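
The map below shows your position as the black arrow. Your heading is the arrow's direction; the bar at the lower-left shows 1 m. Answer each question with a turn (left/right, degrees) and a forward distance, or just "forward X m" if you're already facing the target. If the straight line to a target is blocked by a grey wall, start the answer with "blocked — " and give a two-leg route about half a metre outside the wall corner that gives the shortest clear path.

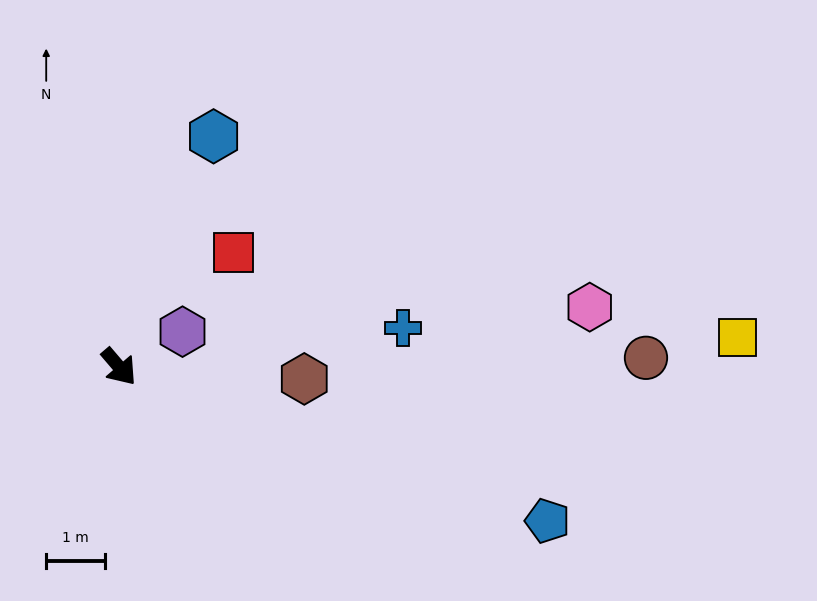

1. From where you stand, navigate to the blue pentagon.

turn left 30°, forward 7.8 m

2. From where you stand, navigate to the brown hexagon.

turn left 46°, forward 3.2 m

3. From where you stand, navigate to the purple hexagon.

turn left 78°, forward 1.2 m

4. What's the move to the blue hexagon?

turn left 117°, forward 4.3 m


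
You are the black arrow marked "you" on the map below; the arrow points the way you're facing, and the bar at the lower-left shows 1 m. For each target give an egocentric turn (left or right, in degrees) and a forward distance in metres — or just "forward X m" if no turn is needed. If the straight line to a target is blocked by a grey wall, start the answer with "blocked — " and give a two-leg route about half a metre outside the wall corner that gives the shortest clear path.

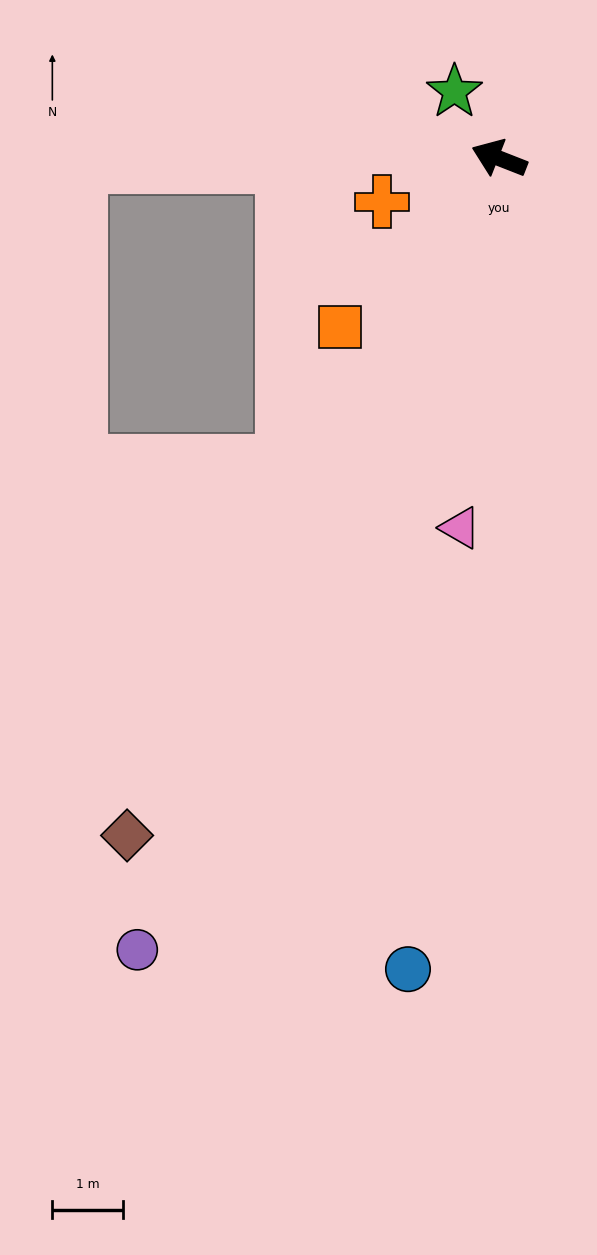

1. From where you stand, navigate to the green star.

turn right 35°, forward 1.1 m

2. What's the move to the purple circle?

turn left 87°, forward 12.3 m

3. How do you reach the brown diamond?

turn left 83°, forward 10.9 m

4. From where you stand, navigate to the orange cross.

turn left 42°, forward 1.8 m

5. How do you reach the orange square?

turn left 68°, forward 3.3 m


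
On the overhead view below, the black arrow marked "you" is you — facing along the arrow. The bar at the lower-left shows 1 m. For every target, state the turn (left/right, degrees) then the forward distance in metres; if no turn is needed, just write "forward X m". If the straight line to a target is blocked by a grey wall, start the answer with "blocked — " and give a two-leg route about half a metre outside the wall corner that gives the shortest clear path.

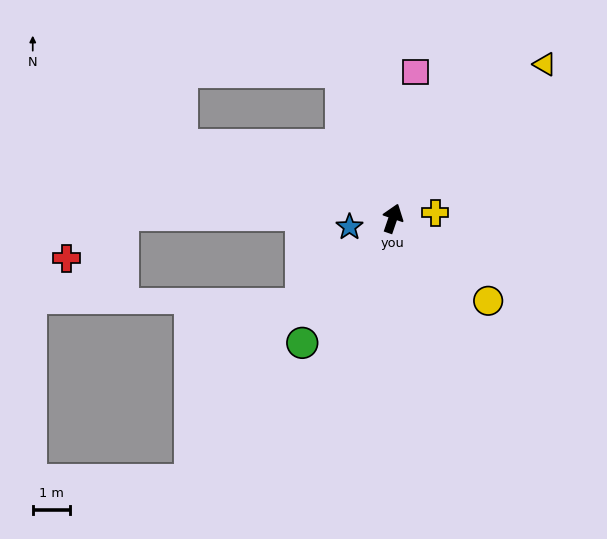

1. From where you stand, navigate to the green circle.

turn left 163°, forward 4.1 m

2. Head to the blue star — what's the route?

turn left 120°, forward 1.2 m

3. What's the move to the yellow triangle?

turn right 26°, forward 5.8 m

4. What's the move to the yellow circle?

turn right 112°, forward 3.4 m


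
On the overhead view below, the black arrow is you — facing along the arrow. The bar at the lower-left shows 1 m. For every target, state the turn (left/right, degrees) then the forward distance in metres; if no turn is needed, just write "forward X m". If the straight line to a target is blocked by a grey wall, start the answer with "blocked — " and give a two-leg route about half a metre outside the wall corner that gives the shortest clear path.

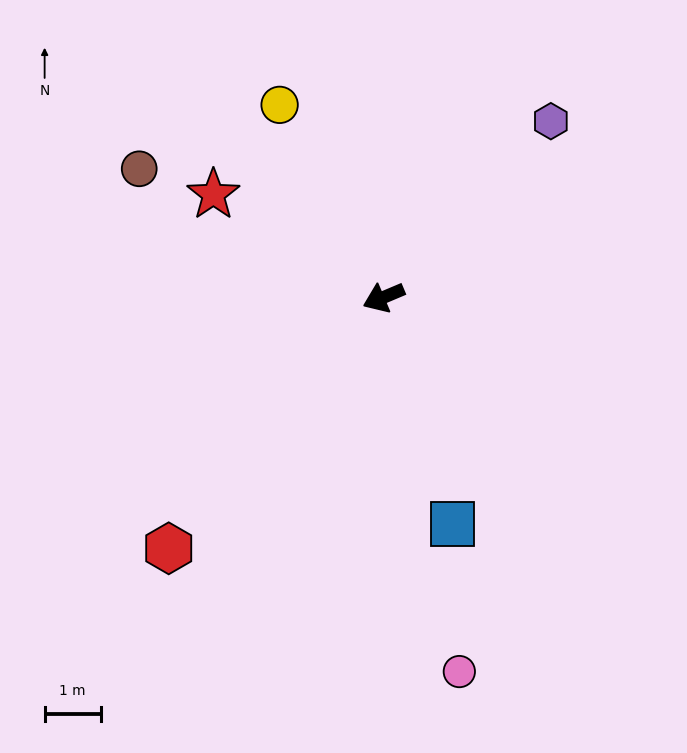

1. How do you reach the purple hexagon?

turn right 156°, forward 4.3 m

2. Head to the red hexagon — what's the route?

turn left 27°, forward 5.9 m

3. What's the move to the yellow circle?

turn right 85°, forward 3.9 m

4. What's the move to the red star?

turn right 54°, forward 3.5 m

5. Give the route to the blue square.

turn left 84°, forward 4.2 m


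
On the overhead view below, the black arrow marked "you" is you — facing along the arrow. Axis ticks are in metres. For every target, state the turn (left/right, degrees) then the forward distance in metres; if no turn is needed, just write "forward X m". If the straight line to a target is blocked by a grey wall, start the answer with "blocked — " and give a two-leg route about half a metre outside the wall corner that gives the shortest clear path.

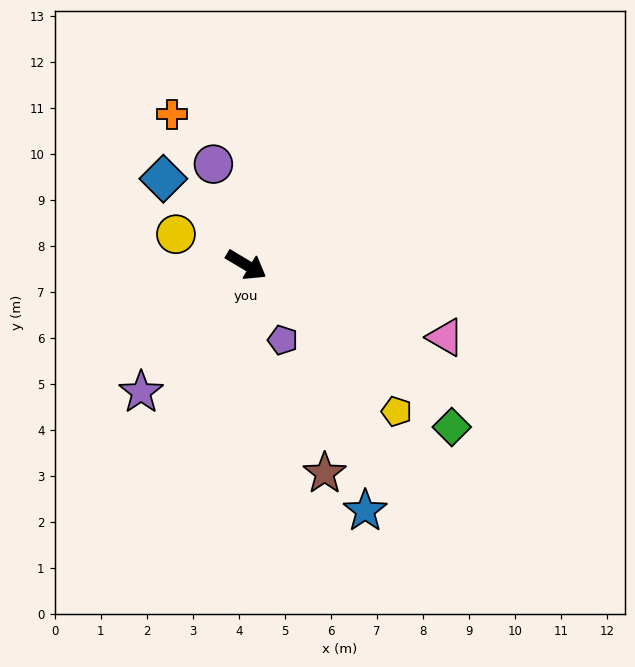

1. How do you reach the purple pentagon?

turn right 33°, forward 1.8 m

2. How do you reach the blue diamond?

turn left 165°, forward 2.6 m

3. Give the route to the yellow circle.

turn right 173°, forward 1.7 m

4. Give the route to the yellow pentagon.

turn right 13°, forward 4.6 m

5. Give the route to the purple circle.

turn left 139°, forward 2.3 m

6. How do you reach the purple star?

turn right 99°, forward 3.6 m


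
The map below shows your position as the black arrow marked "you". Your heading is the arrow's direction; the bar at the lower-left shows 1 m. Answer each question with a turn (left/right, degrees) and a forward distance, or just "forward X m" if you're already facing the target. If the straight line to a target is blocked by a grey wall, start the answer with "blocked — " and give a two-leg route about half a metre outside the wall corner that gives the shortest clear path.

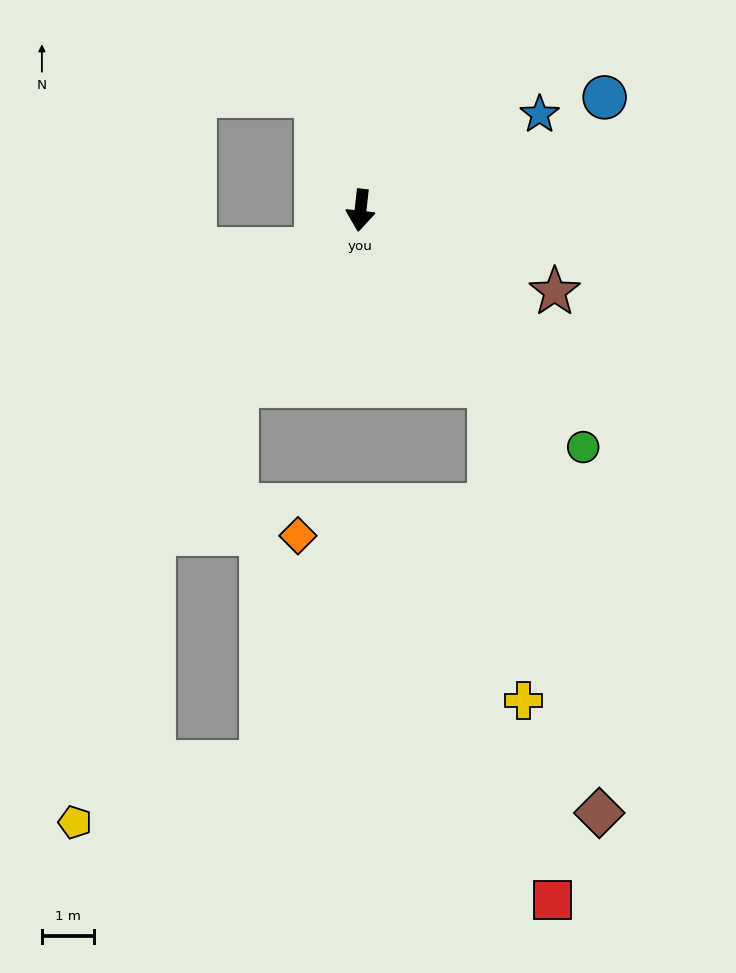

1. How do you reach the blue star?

turn left 124°, forward 3.9 m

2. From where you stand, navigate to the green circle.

turn left 50°, forward 6.3 m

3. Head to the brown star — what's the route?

turn left 74°, forward 4.1 m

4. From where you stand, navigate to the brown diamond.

blocked — turn left 43°, forward 4.2 m, then turn right 22°, forward 8.5 m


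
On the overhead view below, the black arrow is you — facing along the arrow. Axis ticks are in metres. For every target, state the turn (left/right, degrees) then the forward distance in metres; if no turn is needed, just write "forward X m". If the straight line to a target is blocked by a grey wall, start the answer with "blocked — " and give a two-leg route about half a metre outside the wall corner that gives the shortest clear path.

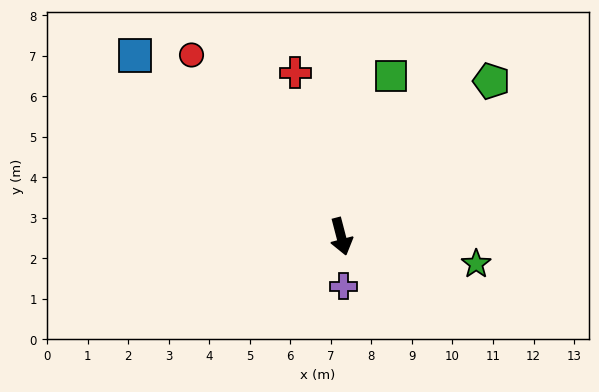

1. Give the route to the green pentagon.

turn left 121°, forward 5.3 m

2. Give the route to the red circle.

turn right 155°, forward 5.8 m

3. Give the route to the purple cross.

turn right 12°, forward 1.2 m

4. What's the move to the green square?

turn left 148°, forward 4.2 m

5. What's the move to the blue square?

turn right 146°, forward 6.8 m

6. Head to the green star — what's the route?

turn left 64°, forward 3.4 m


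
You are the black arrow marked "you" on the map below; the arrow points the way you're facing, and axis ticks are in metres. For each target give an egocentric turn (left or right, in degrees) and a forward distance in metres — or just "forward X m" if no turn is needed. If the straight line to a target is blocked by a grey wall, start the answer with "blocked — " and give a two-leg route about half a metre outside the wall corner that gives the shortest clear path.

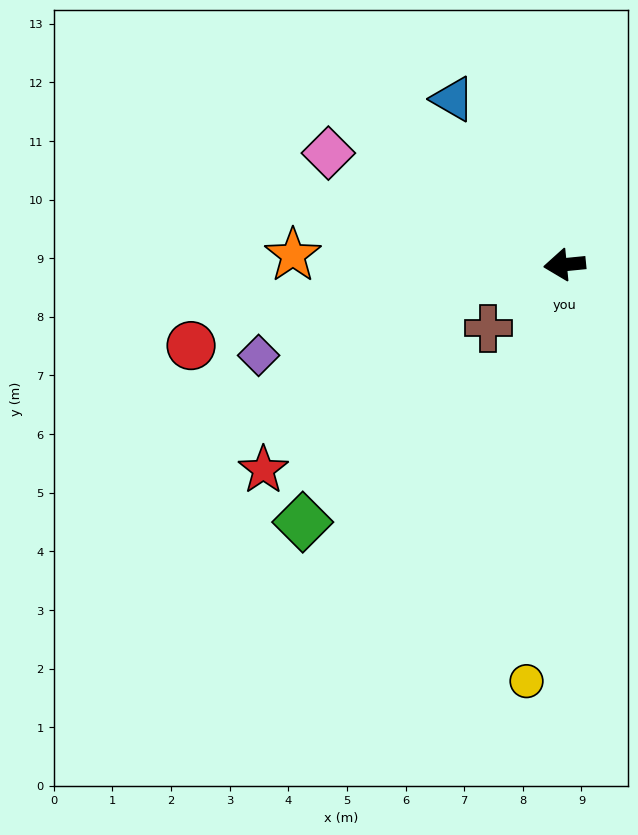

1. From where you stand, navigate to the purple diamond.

turn left 11°, forward 5.4 m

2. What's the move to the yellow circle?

turn left 79°, forward 7.1 m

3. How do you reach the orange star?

turn right 8°, forward 4.6 m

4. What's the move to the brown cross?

turn left 34°, forward 1.7 m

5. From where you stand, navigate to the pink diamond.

turn right 31°, forward 4.5 m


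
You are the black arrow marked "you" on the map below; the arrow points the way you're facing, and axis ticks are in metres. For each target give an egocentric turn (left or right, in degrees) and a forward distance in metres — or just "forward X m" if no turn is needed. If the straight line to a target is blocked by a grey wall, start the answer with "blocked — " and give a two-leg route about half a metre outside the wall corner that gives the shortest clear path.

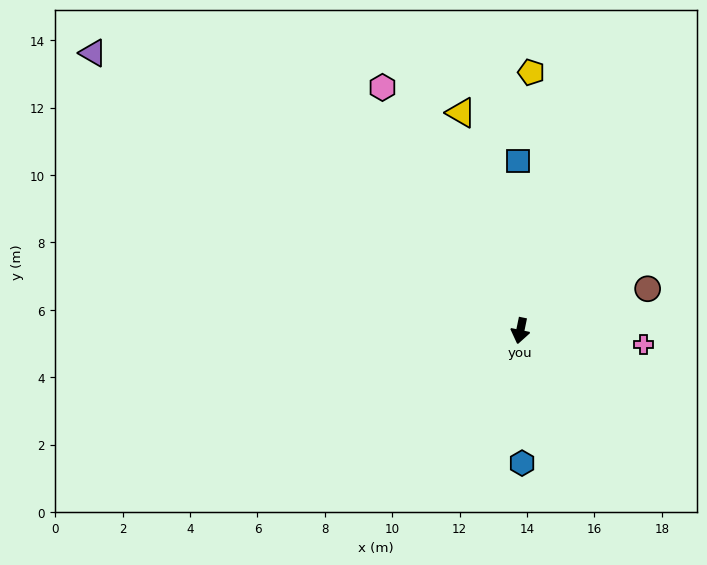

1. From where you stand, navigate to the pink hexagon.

turn right 139°, forward 8.3 m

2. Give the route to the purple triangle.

turn right 111°, forward 15.1 m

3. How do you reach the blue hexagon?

turn left 12°, forward 3.9 m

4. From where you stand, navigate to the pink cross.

turn left 95°, forward 3.7 m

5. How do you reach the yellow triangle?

turn right 153°, forward 6.7 m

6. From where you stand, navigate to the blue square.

turn right 168°, forward 5.0 m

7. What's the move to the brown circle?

turn left 120°, forward 4.0 m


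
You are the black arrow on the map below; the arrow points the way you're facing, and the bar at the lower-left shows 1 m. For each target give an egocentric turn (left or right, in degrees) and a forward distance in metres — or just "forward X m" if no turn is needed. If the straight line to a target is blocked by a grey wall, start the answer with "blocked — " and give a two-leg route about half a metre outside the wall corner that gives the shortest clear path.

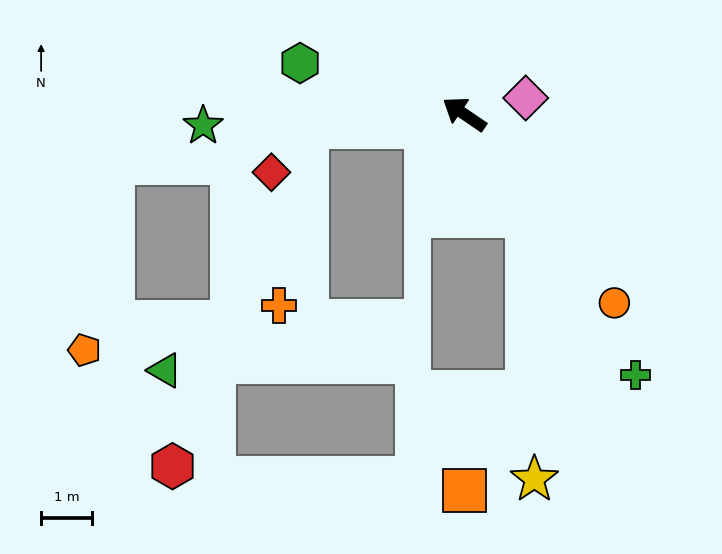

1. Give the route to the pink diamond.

turn right 131°, forward 1.2 m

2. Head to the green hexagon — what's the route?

turn left 17°, forward 3.4 m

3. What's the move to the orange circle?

turn left 163°, forward 4.7 m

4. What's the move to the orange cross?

blocked — turn left 39°, forward 3.1 m, then turn left 76°, forward 3.5 m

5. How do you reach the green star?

turn left 37°, forward 5.1 m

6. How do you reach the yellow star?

blocked — turn left 156°, forward 2.3 m, then turn right 30°, forward 5.2 m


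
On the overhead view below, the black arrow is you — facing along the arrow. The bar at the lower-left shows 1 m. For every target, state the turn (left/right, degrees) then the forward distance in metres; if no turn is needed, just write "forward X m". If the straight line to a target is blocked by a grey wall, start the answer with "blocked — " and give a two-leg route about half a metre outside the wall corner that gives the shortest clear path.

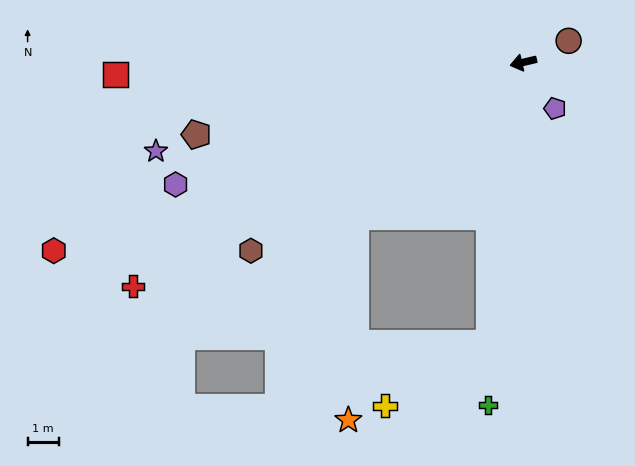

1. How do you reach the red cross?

turn left 17°, forward 14.5 m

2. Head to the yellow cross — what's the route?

blocked — turn left 70°, forward 9.1 m, then turn right 52°, forward 3.9 m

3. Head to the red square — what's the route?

turn right 11°, forward 13.1 m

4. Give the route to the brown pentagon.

forward 10.8 m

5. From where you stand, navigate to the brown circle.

turn right 168°, forward 1.6 m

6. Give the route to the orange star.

blocked — turn left 30°, forward 7.3 m, then turn left 45°, forward 6.5 m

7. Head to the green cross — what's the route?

turn left 71°, forward 11.1 m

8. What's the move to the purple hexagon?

turn left 6°, forward 11.9 m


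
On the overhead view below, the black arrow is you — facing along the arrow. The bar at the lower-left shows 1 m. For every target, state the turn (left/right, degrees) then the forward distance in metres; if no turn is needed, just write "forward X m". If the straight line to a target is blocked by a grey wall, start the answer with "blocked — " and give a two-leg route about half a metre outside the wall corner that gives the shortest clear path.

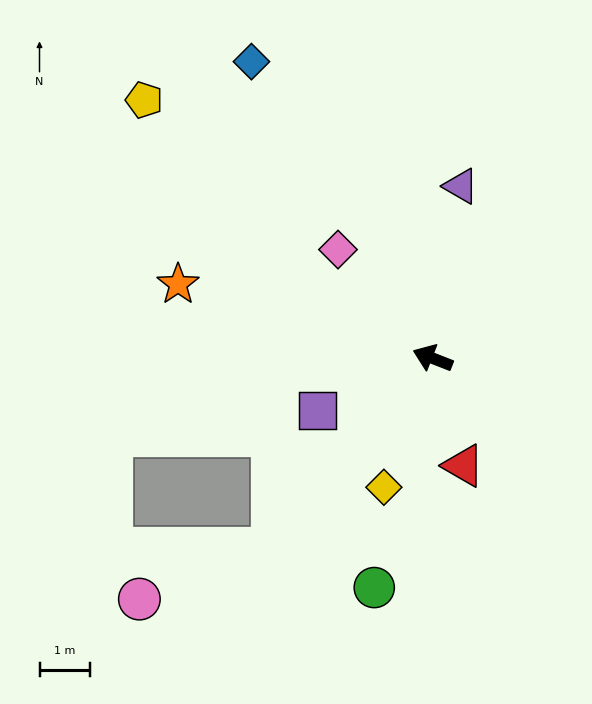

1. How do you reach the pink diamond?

turn right 28°, forward 2.8 m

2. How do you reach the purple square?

turn left 46°, forward 2.5 m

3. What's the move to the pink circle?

blocked — turn left 71°, forward 4.9 m, then turn right 29°, forward 2.8 m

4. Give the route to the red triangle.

turn left 127°, forward 2.2 m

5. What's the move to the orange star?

turn left 5°, forward 5.2 m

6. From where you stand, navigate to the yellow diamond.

turn left 91°, forward 2.7 m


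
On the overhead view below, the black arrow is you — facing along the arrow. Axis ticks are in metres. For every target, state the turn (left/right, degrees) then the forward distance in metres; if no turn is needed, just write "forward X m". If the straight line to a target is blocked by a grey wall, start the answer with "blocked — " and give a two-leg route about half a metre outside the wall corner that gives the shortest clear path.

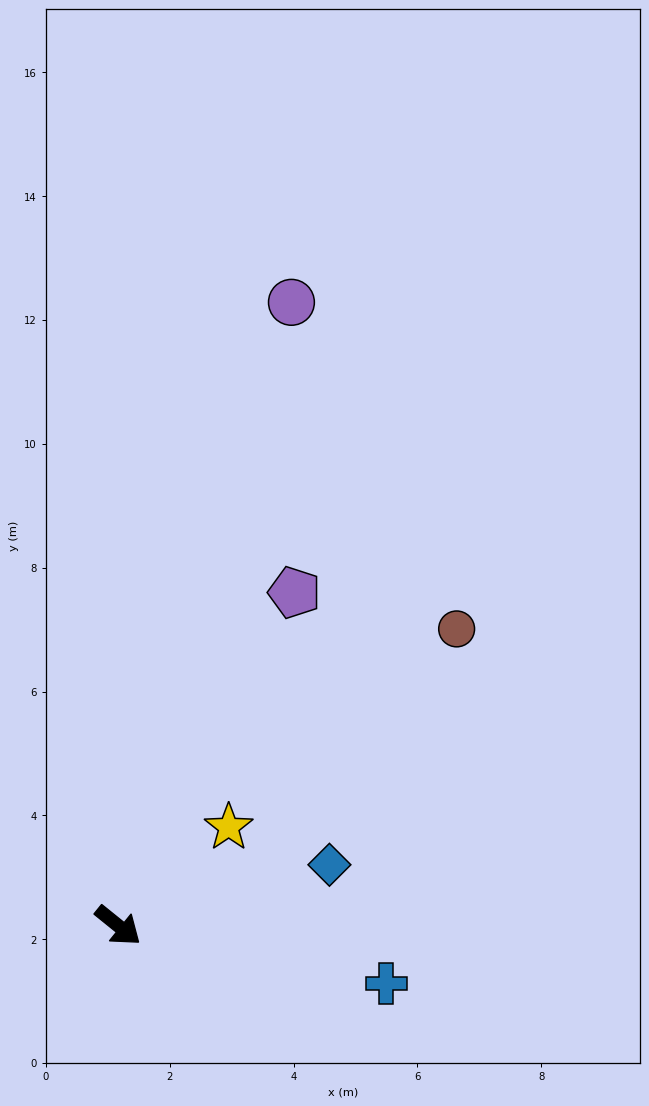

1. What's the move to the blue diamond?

turn left 55°, forward 3.6 m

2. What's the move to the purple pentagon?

turn left 101°, forward 6.1 m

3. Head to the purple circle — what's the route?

turn left 113°, forward 10.4 m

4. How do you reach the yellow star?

turn left 81°, forward 2.4 m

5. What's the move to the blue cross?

turn left 27°, forward 4.4 m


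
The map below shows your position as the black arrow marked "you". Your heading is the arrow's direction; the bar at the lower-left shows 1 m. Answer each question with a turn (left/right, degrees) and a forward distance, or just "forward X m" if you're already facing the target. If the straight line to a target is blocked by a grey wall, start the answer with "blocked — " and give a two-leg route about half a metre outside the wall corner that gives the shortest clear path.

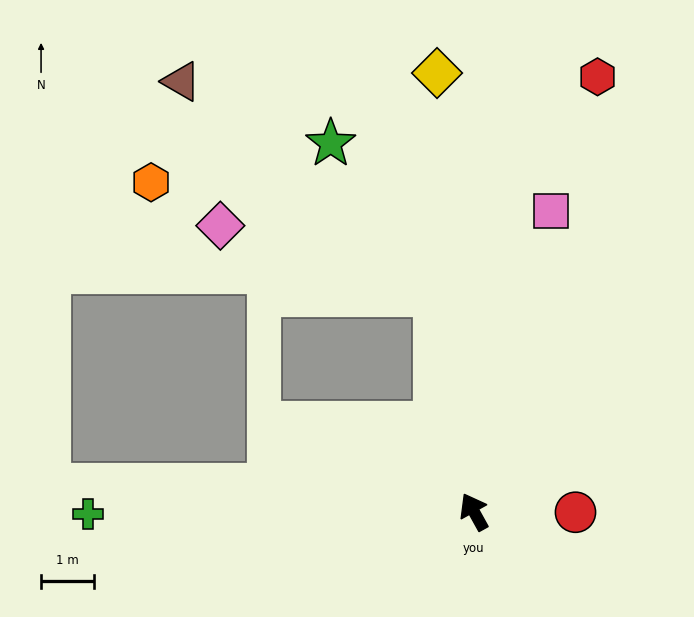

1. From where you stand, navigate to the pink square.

turn right 43°, forward 5.9 m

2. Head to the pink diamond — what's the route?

blocked — turn right 19°, forward 4.2 m, then turn left 62°, forward 4.3 m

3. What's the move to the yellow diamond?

turn right 24°, forward 8.3 m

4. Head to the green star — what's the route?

blocked — turn right 19°, forward 4.2 m, then turn left 25°, forward 3.5 m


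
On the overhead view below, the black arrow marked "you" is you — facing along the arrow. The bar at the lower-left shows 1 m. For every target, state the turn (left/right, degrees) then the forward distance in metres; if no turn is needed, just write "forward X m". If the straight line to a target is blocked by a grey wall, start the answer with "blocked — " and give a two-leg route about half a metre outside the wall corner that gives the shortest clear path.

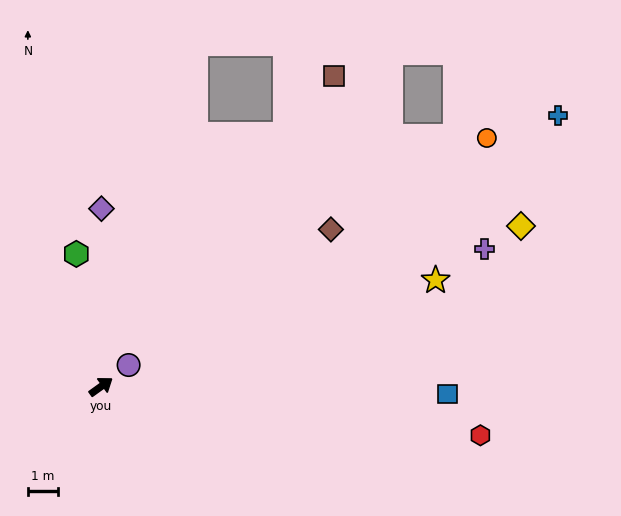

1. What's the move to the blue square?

turn right 37°, forward 11.5 m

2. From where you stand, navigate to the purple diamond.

turn left 54°, forward 5.9 m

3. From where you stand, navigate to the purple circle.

turn left 2°, forward 1.2 m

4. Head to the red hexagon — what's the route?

turn right 43°, forward 12.7 m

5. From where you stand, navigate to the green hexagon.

turn left 65°, forward 4.5 m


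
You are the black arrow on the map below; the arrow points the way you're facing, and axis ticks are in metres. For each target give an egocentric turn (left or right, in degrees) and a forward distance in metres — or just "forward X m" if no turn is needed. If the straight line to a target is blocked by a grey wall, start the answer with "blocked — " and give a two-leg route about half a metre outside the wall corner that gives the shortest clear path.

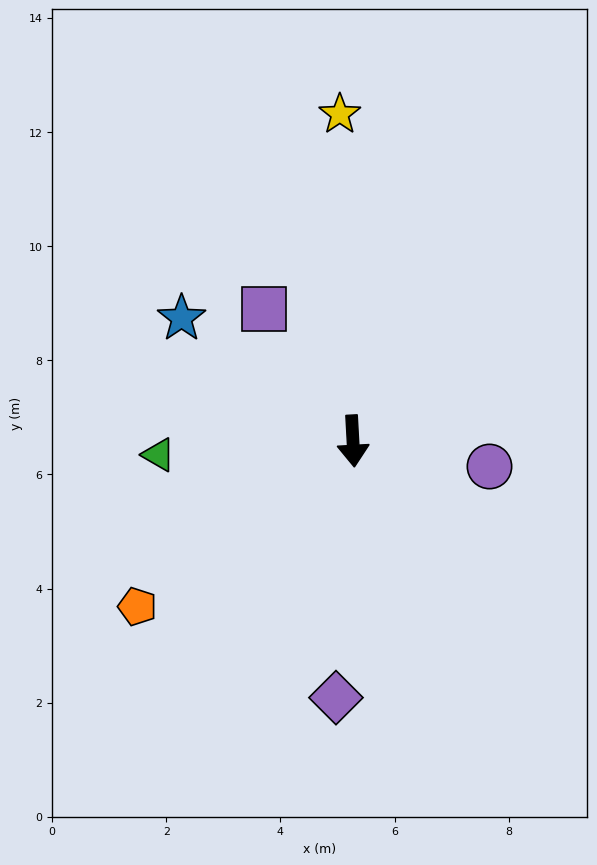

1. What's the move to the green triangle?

turn right 89°, forward 3.4 m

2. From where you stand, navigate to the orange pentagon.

turn right 56°, forward 4.8 m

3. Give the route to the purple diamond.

turn right 7°, forward 4.5 m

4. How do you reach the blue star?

turn right 129°, forward 3.7 m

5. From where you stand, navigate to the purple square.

turn right 149°, forward 2.8 m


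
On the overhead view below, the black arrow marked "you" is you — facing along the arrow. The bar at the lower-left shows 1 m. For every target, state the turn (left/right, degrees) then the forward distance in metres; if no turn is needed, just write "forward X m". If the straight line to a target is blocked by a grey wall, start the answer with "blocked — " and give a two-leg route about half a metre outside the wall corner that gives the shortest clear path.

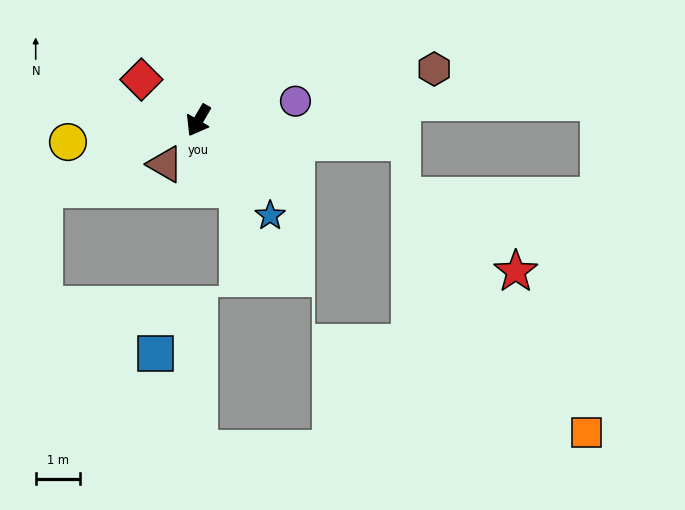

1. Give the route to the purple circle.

turn left 131°, forward 2.2 m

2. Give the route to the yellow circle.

turn right 50°, forward 3.0 m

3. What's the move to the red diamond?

turn right 95°, forward 1.6 m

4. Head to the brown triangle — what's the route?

turn right 7°, forward 1.2 m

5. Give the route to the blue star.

turn left 67°, forward 2.7 m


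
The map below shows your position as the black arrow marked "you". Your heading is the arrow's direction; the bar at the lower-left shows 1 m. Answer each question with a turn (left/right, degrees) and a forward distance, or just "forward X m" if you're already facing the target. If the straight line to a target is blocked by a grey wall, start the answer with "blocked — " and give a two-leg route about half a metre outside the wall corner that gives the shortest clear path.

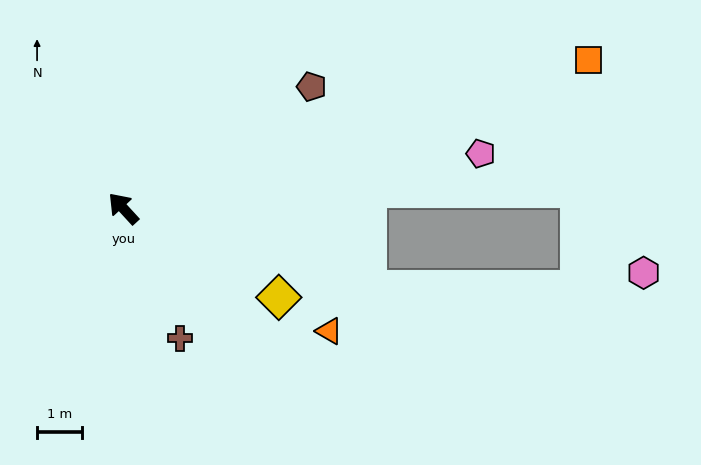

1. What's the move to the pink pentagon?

turn right 124°, forward 8.1 m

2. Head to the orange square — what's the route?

turn right 115°, forward 11.0 m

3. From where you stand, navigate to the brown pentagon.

turn right 100°, forward 5.0 m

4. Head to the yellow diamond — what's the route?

turn right 162°, forward 4.0 m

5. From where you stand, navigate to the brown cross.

turn left 161°, forward 3.2 m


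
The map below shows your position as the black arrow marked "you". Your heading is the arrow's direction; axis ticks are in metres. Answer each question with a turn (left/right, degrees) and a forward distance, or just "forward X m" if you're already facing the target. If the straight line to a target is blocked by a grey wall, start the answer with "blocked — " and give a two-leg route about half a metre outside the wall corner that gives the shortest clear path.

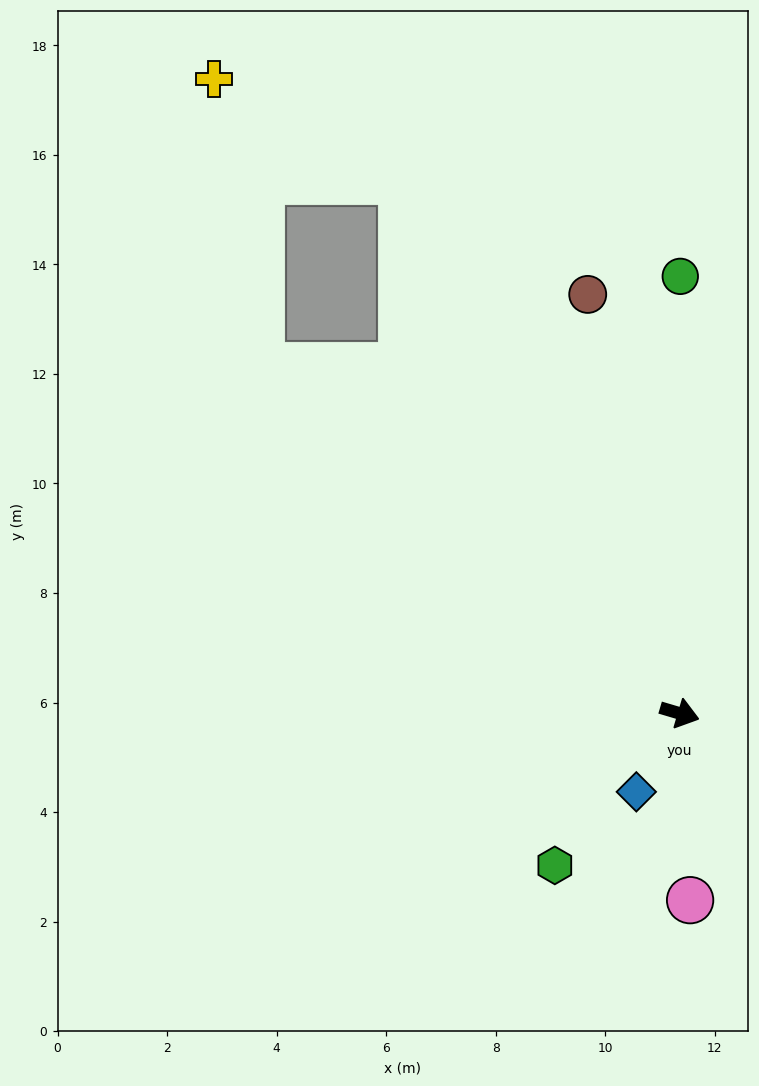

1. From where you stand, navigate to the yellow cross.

blocked — turn left 134°, forward 11.0 m, then turn left 34°, forward 3.9 m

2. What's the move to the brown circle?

turn left 119°, forward 7.8 m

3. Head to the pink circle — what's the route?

turn right 70°, forward 3.4 m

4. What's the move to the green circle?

turn left 106°, forward 8.0 m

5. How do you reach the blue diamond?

turn right 102°, forward 1.6 m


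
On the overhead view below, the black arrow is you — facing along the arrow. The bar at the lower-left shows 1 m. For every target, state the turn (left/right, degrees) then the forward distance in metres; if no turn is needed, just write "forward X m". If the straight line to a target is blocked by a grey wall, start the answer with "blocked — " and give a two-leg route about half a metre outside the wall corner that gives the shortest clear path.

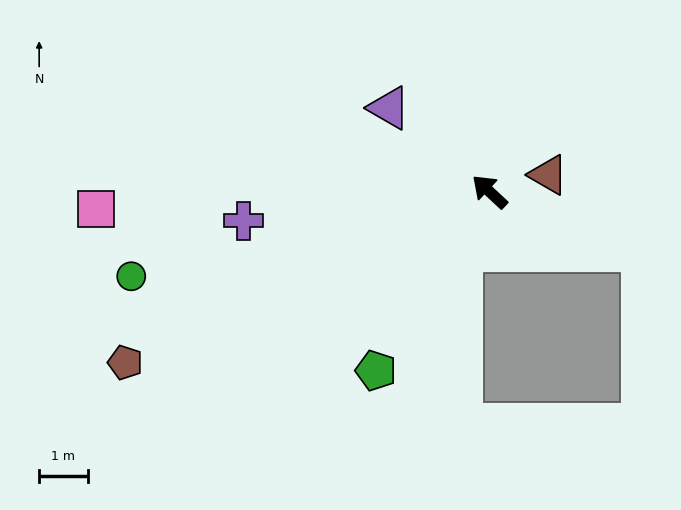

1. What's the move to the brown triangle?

turn right 121°, forward 1.3 m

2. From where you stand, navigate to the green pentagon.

turn left 101°, forward 4.4 m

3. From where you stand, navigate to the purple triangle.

turn left 3°, forward 2.7 m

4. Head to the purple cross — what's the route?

turn left 50°, forward 5.1 m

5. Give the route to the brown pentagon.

turn left 68°, forward 8.3 m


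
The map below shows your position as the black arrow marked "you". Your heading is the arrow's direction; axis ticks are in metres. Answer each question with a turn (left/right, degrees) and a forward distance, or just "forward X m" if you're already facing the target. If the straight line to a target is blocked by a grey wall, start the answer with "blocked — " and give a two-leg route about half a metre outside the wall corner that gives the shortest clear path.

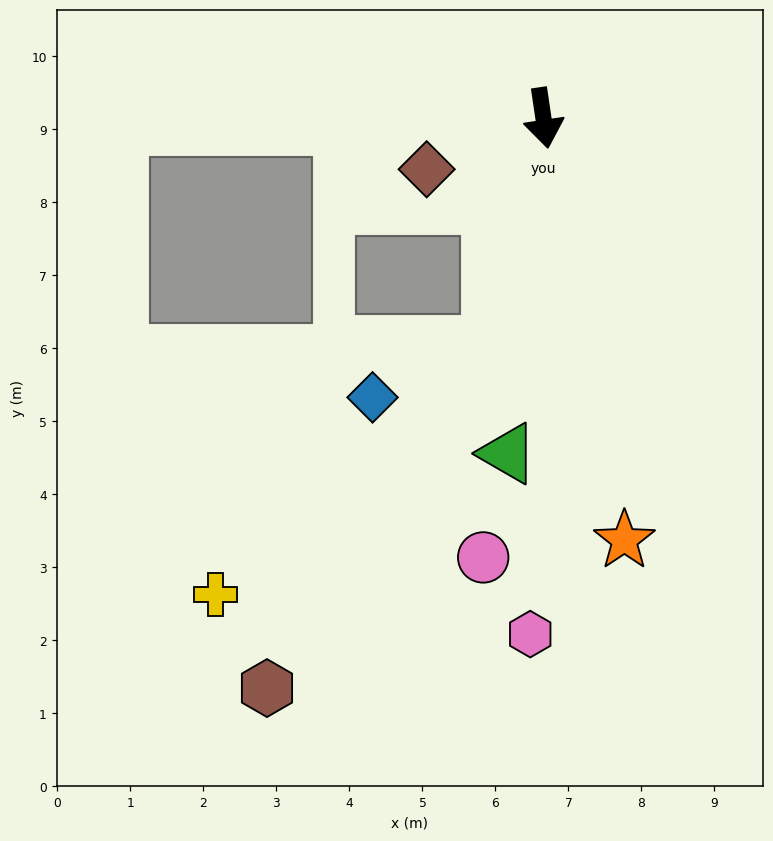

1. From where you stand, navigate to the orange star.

turn left 2°, forward 5.9 m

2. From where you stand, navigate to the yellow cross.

blocked — turn right 21°, forward 3.2 m, then turn right 36°, forward 5.1 m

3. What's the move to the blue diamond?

blocked — turn right 21°, forward 3.2 m, then turn right 55°, forward 1.8 m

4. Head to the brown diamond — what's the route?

turn right 75°, forward 1.7 m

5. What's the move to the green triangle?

turn right 15°, forward 4.6 m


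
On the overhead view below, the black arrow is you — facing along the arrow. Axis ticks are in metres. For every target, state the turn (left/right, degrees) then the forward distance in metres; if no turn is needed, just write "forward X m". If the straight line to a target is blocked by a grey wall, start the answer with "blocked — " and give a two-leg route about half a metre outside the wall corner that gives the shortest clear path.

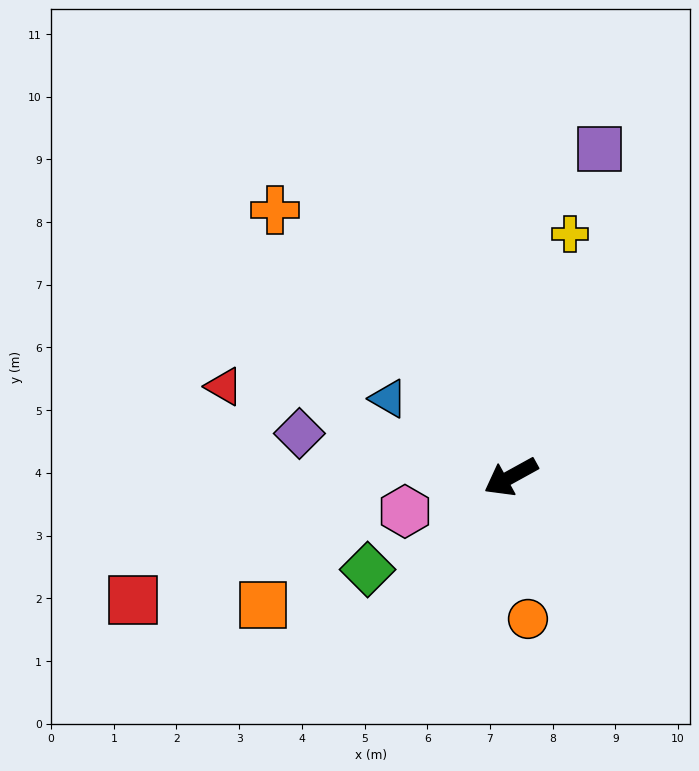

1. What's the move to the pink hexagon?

turn right 11°, forward 1.8 m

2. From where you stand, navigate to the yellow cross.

turn right 133°, forward 4.0 m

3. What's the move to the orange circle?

turn left 68°, forward 2.3 m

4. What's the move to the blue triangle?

turn right 61°, forward 2.3 m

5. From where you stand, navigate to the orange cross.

turn right 77°, forward 5.7 m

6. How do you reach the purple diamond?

turn right 40°, forward 3.4 m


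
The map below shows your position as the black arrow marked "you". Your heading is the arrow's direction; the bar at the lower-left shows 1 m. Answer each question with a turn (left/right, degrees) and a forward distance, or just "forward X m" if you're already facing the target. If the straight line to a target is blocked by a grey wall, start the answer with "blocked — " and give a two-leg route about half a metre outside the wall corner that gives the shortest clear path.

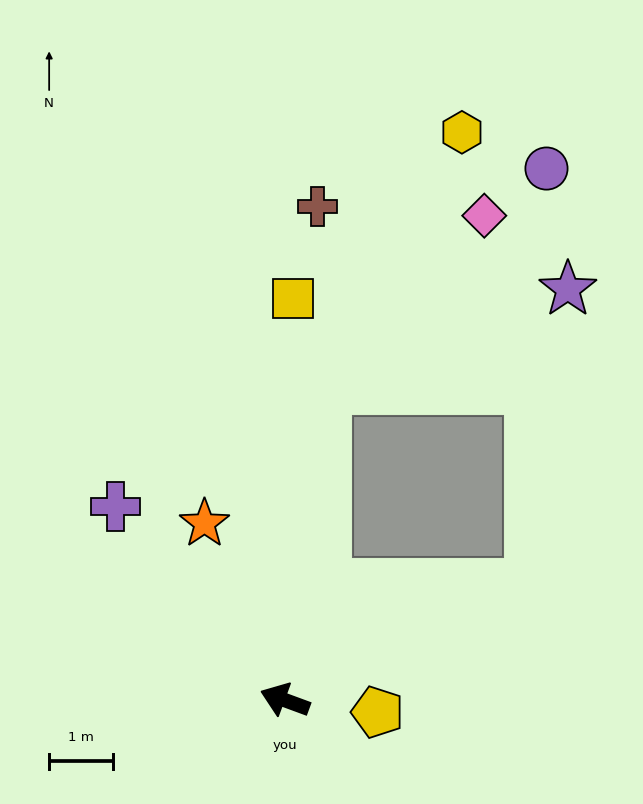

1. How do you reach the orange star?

turn right 45°, forward 3.0 m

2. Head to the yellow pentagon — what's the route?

turn right 167°, forward 1.5 m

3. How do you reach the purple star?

blocked — turn right 135°, forward 4.2 m, then turn left 58°, forward 4.7 m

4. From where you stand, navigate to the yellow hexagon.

blocked — turn right 77°, forward 4.9 m, then turn right 21°, forward 4.5 m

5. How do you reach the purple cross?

turn right 29°, forward 4.0 m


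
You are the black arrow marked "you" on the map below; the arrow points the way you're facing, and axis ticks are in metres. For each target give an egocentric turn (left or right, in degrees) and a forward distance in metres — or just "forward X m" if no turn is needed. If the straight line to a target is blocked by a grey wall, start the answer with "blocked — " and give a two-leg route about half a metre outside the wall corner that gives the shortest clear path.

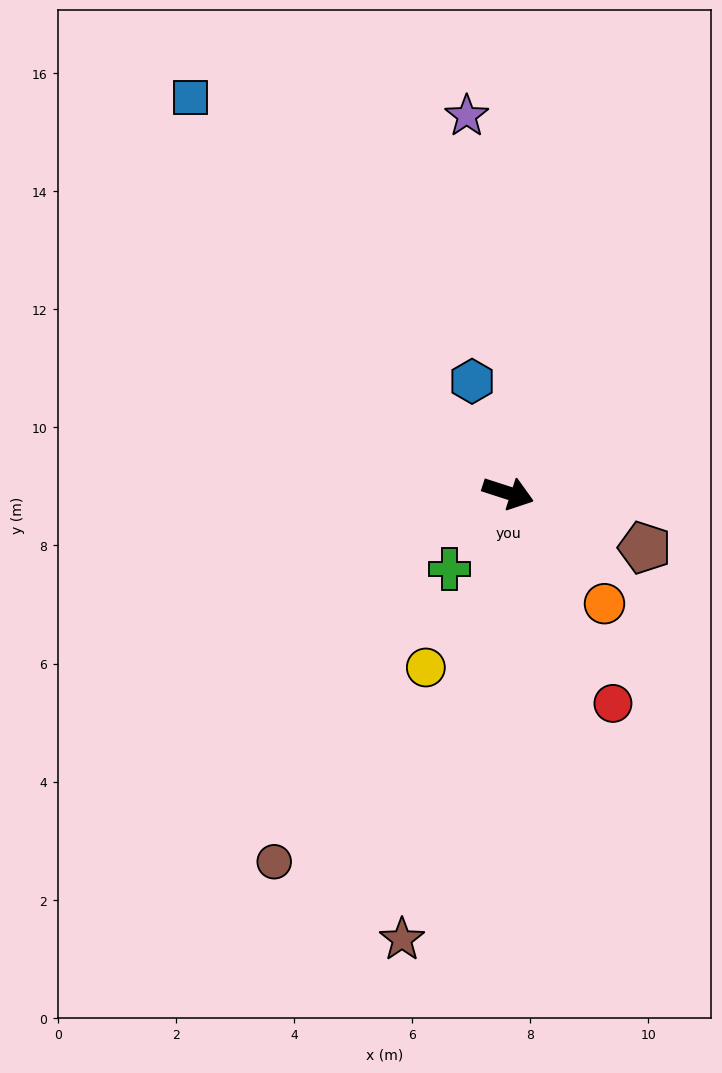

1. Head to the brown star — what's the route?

turn right 85°, forward 7.8 m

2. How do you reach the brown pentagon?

turn right 4°, forward 2.5 m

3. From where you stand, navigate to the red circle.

turn right 46°, forward 4.0 m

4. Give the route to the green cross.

turn right 110°, forward 1.6 m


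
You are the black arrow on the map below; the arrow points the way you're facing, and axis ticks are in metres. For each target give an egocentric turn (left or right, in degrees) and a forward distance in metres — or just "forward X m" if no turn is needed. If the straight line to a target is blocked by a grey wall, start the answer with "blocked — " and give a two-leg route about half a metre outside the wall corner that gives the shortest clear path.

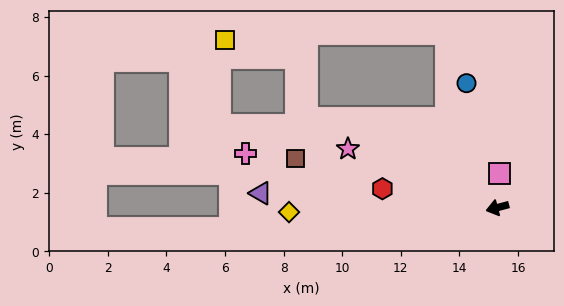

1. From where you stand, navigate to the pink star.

turn right 36°, forward 5.5 m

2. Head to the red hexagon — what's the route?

turn right 24°, forward 4.0 m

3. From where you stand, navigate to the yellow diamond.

turn right 14°, forward 7.1 m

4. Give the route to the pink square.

turn right 108°, forward 1.2 m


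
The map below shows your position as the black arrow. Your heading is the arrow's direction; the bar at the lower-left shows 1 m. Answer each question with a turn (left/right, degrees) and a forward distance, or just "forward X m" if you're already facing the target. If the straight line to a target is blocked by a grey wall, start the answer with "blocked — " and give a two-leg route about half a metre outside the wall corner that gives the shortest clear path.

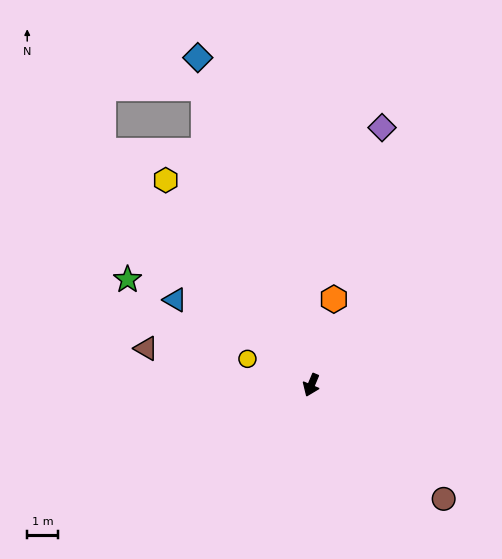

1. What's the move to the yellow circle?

turn right 90°, forward 2.3 m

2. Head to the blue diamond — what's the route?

turn right 138°, forward 11.4 m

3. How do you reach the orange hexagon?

turn right 172°, forward 2.9 m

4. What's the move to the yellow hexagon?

turn right 122°, forward 8.3 m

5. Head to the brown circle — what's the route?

turn left 72°, forward 5.7 m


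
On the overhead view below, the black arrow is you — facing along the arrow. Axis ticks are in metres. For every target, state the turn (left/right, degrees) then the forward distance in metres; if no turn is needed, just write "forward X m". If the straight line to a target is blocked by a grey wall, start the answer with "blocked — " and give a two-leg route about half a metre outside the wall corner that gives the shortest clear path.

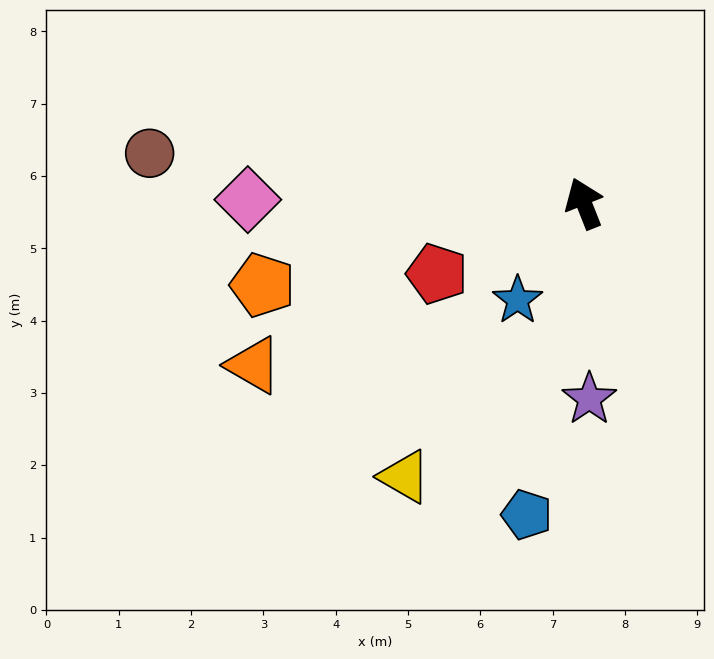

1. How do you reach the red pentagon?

turn left 94°, forward 2.3 m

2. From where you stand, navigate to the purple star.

turn left 160°, forward 2.7 m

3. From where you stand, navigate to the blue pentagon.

turn left 148°, forward 4.4 m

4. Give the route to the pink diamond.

turn left 68°, forward 4.6 m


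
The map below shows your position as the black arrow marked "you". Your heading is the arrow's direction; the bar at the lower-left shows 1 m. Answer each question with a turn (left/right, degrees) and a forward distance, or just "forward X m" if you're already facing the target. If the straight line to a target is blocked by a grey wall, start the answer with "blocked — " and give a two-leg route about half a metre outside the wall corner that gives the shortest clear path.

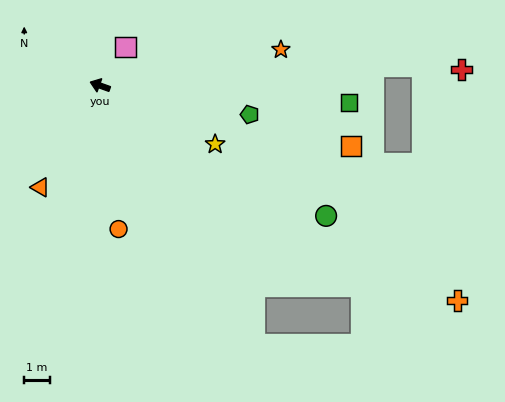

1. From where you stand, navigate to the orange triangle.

turn left 79°, forward 4.6 m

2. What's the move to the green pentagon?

turn right 171°, forward 6.0 m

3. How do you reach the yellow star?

turn left 173°, forward 5.1 m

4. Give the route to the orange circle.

turn left 117°, forward 5.7 m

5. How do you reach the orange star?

turn right 149°, forward 7.2 m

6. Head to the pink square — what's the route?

turn right 104°, forward 1.8 m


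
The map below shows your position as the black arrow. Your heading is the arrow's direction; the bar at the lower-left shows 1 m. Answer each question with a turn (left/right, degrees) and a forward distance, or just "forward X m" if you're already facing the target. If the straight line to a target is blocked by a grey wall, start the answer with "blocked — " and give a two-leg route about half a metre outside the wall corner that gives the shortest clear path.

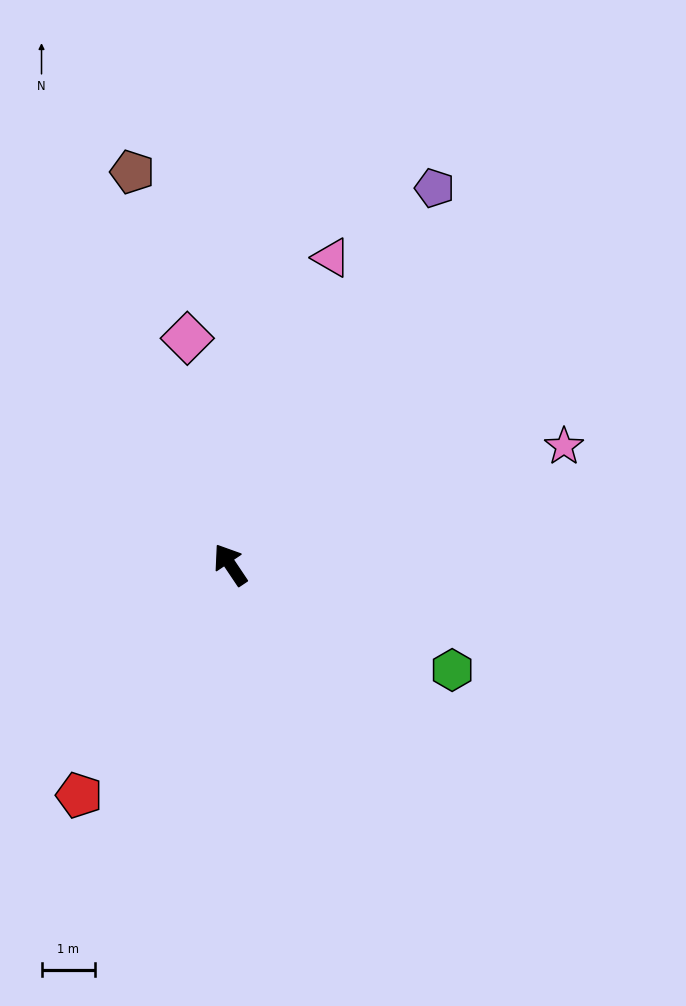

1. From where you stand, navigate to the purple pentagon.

turn right 62°, forward 8.0 m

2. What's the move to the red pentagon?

turn left 113°, forward 5.1 m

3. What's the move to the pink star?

turn right 104°, forward 6.6 m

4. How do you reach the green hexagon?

turn right 149°, forward 4.6 m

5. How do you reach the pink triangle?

turn right 52°, forward 6.0 m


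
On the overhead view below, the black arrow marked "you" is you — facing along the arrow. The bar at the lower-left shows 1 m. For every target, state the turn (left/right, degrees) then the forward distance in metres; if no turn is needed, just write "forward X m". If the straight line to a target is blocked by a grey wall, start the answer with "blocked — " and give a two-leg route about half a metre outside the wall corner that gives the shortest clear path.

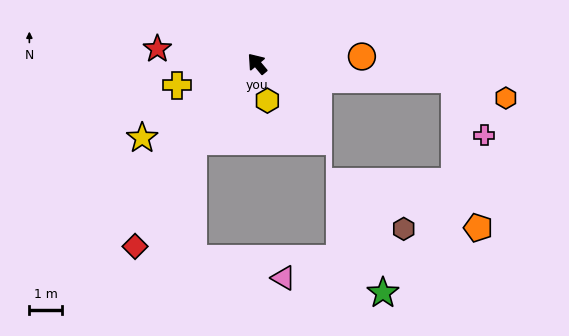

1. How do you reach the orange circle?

turn right 126°, forward 3.2 m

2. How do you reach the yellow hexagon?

turn left 156°, forward 1.2 m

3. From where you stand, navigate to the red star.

turn left 42°, forward 3.1 m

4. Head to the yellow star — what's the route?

turn left 83°, forward 4.2 m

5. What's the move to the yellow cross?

turn left 65°, forward 2.6 m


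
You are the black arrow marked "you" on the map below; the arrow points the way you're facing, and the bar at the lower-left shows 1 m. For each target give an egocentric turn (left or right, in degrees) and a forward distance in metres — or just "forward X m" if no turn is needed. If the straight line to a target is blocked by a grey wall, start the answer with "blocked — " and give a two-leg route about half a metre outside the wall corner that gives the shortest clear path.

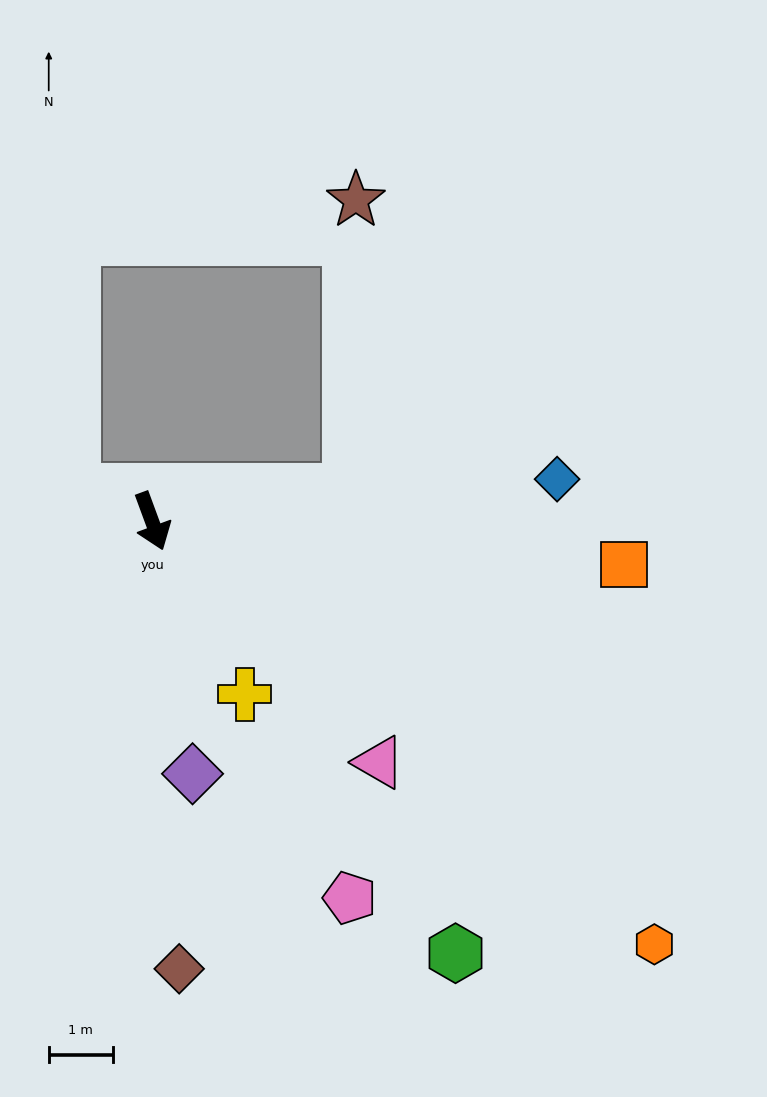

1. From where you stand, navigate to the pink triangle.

turn left 23°, forward 5.2 m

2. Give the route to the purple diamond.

turn right 11°, forward 4.0 m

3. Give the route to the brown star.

blocked — turn left 78°, forward 3.1 m, then turn left 81°, forward 4.6 m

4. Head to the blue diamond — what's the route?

turn left 76°, forward 6.4 m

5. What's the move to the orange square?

turn left 65°, forward 7.4 m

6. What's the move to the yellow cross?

turn left 8°, forward 3.1 m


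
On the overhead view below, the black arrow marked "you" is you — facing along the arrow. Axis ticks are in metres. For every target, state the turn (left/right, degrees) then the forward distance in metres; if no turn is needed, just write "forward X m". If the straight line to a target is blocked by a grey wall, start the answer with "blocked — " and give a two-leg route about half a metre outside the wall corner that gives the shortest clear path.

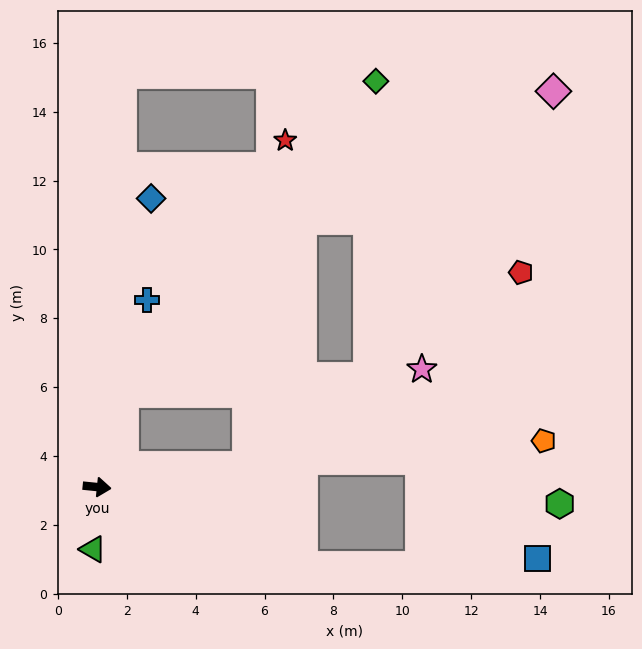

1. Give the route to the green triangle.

turn right 88°, forward 1.8 m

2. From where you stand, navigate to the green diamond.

blocked — turn left 80°, forward 2.8 m, then turn right 23°, forward 11.7 m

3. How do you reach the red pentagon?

blocked — turn left 14°, forward 4.4 m, then turn left 27°, forward 9.8 m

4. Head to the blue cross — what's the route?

turn left 81°, forward 5.6 m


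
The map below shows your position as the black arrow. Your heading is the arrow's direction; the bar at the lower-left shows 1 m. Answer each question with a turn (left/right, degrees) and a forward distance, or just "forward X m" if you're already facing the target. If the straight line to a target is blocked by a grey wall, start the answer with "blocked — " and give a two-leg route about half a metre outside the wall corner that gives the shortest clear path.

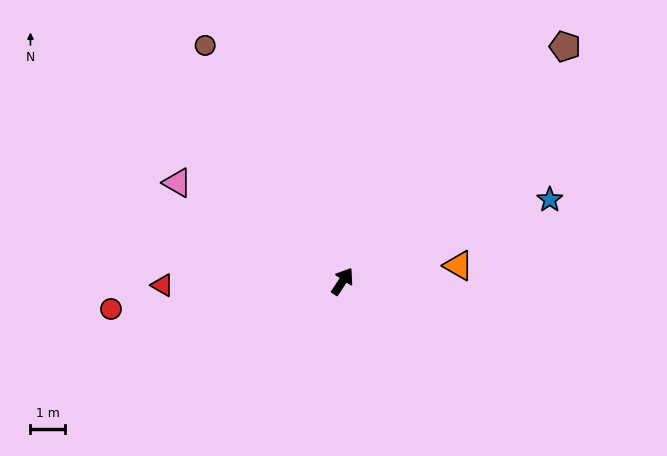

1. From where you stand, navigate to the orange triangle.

turn right 49°, forward 3.4 m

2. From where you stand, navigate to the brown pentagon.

turn right 10°, forward 9.4 m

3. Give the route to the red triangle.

turn left 125°, forward 5.3 m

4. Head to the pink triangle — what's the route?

turn left 93°, forward 5.6 m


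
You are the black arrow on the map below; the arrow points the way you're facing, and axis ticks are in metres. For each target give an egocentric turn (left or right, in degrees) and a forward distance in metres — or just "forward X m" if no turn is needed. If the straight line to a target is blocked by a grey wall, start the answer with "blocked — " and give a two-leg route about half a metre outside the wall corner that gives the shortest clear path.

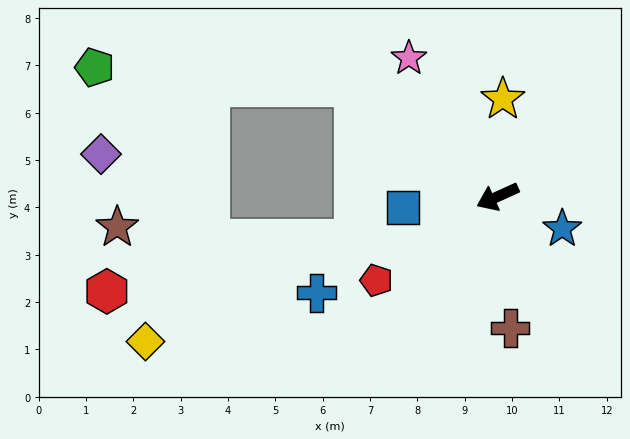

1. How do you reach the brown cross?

turn left 71°, forward 2.8 m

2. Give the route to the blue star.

turn left 129°, forward 1.5 m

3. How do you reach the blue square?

turn right 18°, forward 2.0 m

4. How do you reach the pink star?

turn right 82°, forward 3.5 m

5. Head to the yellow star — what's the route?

turn right 117°, forward 2.1 m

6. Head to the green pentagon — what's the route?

blocked — turn right 62°, forward 3.8 m, then turn left 33°, forward 5.5 m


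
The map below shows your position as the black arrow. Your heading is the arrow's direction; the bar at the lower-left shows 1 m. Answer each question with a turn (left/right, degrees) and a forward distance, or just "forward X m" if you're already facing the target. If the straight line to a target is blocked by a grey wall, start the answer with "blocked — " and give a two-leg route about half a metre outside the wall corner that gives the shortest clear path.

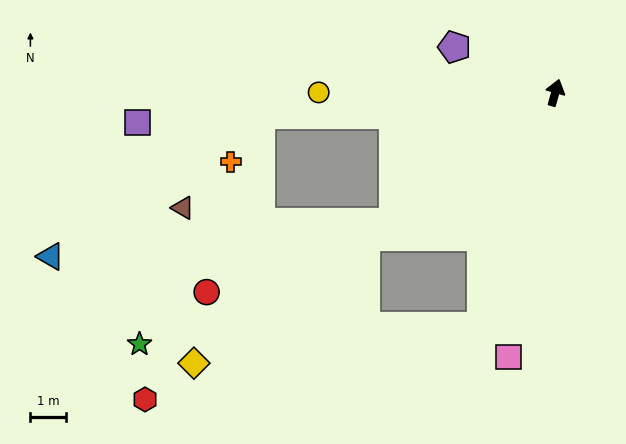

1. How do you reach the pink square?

turn right 174°, forward 7.6 m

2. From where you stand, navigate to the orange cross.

blocked — turn left 110°, forward 8.4 m, then turn left 54°, forward 1.6 m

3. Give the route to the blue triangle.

blocked — turn left 110°, forward 8.4 m, then turn left 30°, forward 7.2 m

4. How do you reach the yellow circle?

turn left 106°, forward 6.7 m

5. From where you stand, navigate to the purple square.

turn left 110°, forward 11.9 m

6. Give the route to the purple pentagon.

turn left 82°, forward 3.2 m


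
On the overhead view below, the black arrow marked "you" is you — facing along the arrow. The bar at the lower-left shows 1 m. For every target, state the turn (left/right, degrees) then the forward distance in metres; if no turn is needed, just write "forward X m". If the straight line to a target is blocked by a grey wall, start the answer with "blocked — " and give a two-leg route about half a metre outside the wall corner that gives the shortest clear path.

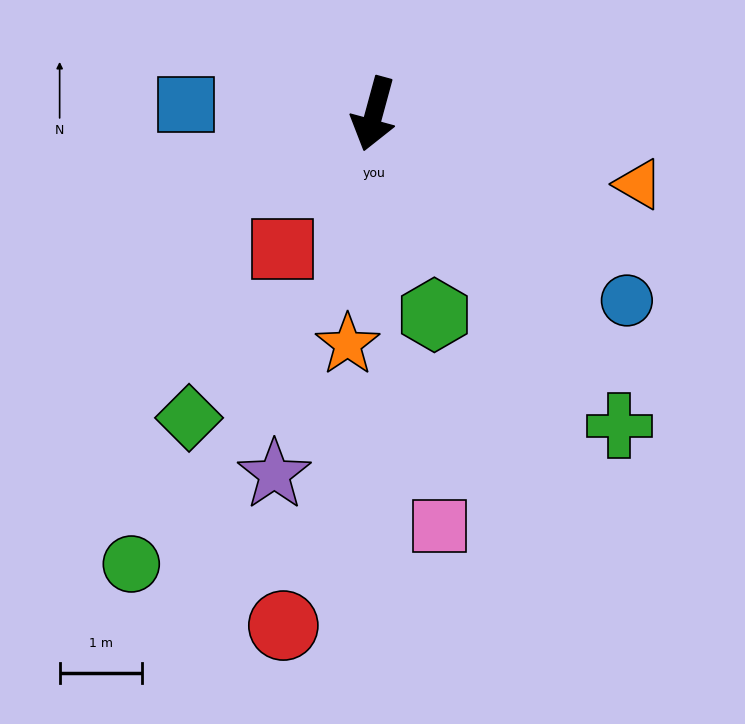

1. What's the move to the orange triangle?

turn left 90°, forward 3.3 m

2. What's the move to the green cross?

turn left 53°, forward 4.8 m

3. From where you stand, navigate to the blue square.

turn right 78°, forward 2.3 m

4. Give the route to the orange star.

turn left 9°, forward 2.8 m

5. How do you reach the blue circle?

turn left 69°, forward 3.8 m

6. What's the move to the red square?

turn right 19°, forward 2.0 m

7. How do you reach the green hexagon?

turn left 32°, forward 2.5 m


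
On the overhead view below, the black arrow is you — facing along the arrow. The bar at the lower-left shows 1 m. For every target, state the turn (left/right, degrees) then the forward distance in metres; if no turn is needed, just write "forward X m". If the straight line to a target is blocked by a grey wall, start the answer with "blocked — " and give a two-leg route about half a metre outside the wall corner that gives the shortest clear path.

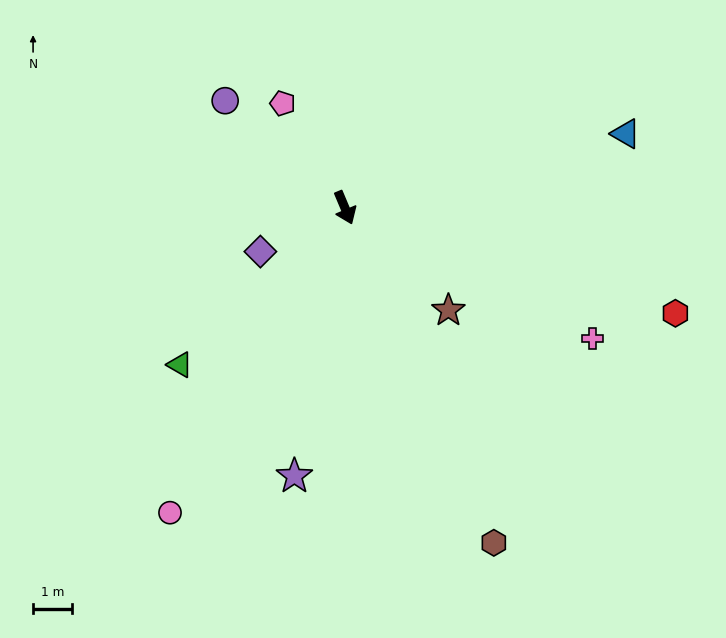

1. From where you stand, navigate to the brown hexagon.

forward 9.4 m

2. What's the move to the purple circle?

turn right 155°, forward 4.1 m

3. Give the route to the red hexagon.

turn left 50°, forward 8.9 m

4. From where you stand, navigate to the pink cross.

turn left 39°, forward 7.2 m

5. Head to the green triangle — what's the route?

turn right 69°, forward 5.8 m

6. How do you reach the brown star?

turn left 22°, forward 3.7 m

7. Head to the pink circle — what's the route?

turn right 53°, forward 9.0 m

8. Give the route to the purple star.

turn right 33°, forward 7.0 m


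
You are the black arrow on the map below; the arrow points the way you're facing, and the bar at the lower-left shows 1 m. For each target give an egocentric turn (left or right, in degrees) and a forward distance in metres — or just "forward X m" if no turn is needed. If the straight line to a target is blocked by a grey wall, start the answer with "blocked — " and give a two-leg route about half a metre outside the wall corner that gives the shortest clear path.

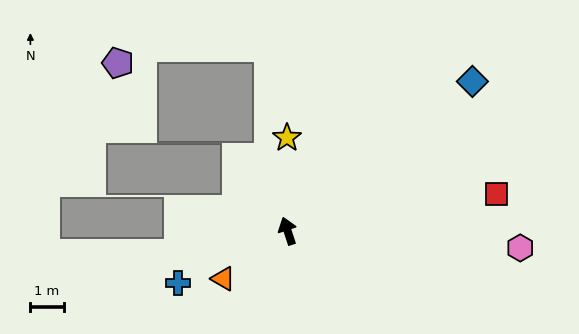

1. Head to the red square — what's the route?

turn right 98°, forward 6.4 m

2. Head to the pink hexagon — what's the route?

turn right 112°, forward 7.0 m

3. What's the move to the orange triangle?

turn left 108°, forward 2.4 m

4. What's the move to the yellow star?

turn right 18°, forward 2.8 m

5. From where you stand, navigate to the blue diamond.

turn right 69°, forward 7.1 m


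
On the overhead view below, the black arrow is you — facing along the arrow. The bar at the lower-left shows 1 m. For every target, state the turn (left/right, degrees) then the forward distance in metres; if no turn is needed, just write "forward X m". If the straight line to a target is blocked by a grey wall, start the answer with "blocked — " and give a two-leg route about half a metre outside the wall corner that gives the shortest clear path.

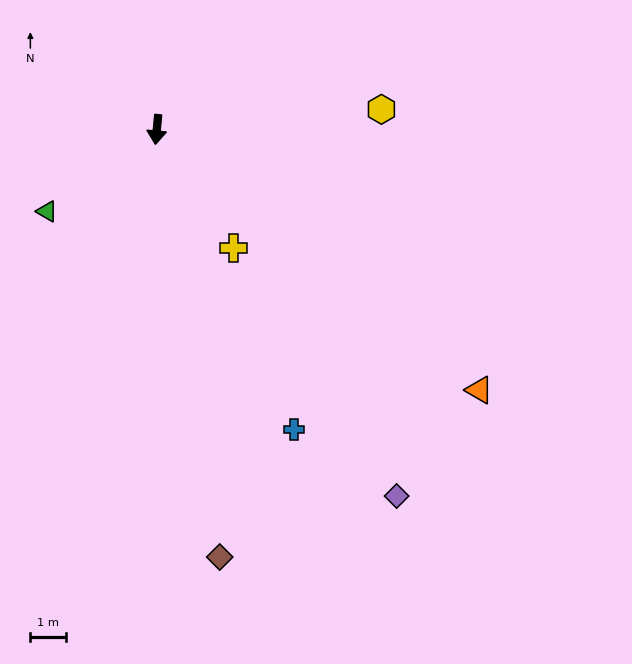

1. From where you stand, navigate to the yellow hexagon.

turn left 101°, forward 6.4 m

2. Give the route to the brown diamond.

turn left 14°, forward 12.3 m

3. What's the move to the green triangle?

turn right 48°, forward 3.9 m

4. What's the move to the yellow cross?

turn left 38°, forward 4.0 m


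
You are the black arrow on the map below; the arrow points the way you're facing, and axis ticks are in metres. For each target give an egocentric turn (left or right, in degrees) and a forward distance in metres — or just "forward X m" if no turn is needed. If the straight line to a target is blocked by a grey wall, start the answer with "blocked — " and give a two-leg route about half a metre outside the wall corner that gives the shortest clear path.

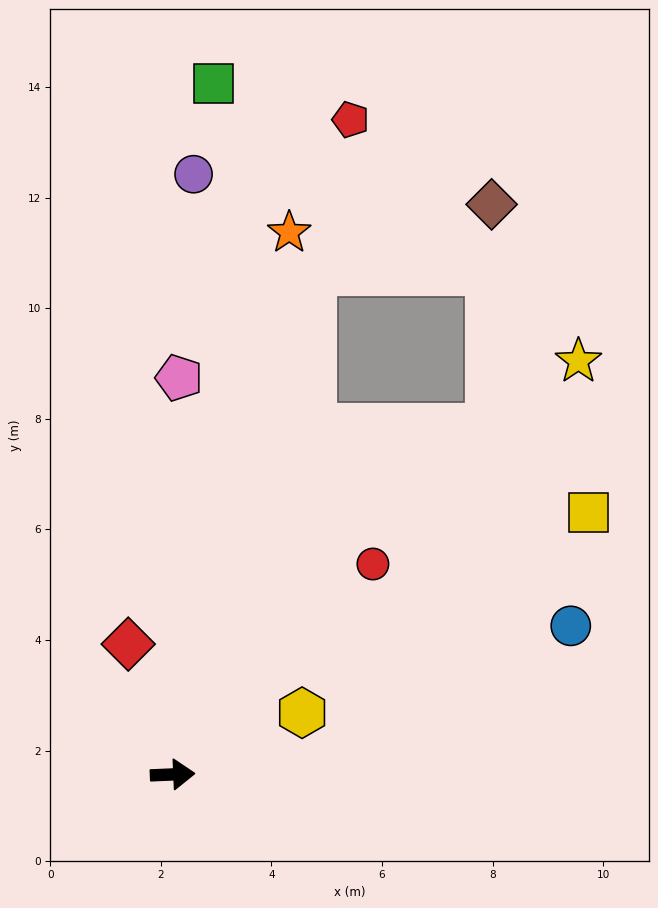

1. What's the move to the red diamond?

turn left 106°, forward 2.5 m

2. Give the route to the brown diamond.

blocked — turn left 72°, forward 9.4 m, then turn right 54°, forward 3.5 m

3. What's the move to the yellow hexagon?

turn left 23°, forward 2.6 m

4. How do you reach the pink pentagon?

turn left 87°, forward 7.2 m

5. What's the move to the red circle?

turn left 44°, forward 5.3 m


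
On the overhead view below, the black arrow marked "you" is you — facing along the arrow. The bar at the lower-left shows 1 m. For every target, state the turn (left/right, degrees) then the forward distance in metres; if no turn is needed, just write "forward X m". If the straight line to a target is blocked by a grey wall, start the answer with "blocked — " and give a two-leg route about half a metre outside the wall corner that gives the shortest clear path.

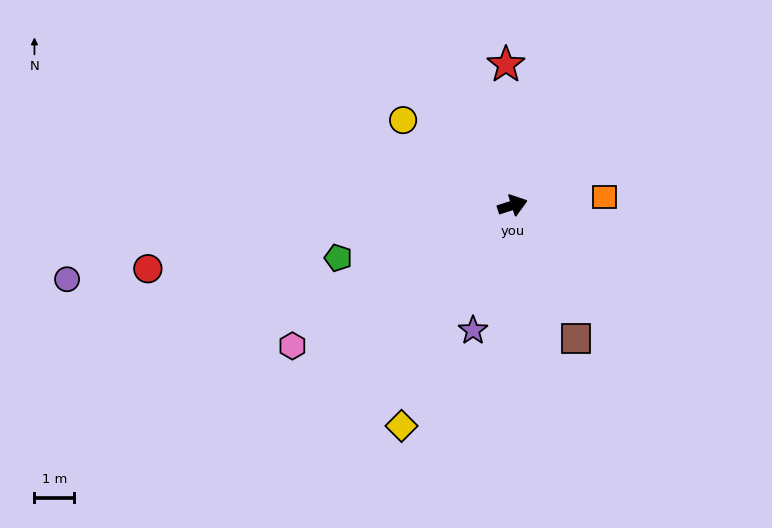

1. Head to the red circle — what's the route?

turn left 172°, forward 9.3 m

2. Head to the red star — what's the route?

turn left 75°, forward 3.5 m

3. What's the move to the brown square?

turn right 82°, forward 3.7 m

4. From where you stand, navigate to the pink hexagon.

turn right 165°, forward 6.6 m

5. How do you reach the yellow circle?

turn left 124°, forward 3.5 m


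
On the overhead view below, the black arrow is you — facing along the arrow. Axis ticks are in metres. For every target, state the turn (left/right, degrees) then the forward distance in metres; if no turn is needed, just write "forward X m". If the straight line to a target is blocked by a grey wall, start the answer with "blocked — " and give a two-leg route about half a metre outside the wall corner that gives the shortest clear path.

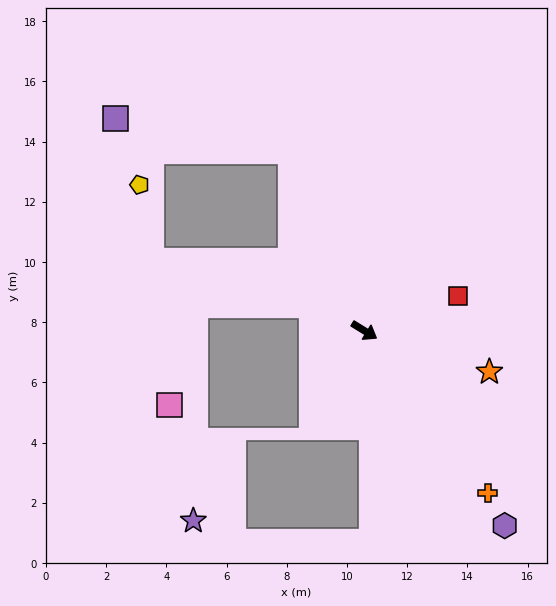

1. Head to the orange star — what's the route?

turn left 13°, forward 4.4 m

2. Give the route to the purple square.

blocked — turn left 144°, forward 6.4 m, then turn left 57°, forward 5.9 m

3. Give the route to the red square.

turn left 52°, forward 3.3 m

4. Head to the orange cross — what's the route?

turn right 21°, forward 6.8 m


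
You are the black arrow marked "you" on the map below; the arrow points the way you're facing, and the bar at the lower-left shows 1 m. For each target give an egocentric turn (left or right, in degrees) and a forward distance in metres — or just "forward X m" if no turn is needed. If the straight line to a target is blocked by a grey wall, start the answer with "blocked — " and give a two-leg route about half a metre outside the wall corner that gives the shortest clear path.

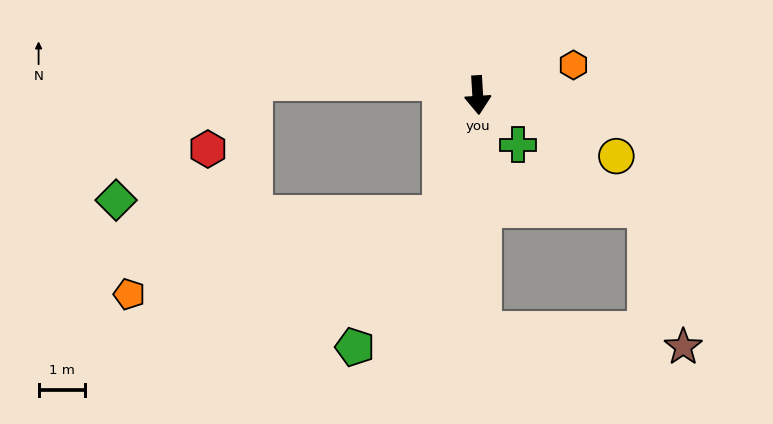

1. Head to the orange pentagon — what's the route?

blocked — turn right 20°, forward 2.7 m, then turn right 59°, forward 6.9 m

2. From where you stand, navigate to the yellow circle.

turn left 63°, forward 3.3 m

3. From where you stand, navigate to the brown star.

blocked — turn right 2°, forward 5.1 m, then turn left 84°, forward 4.3 m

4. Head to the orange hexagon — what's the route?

turn left 104°, forward 2.2 m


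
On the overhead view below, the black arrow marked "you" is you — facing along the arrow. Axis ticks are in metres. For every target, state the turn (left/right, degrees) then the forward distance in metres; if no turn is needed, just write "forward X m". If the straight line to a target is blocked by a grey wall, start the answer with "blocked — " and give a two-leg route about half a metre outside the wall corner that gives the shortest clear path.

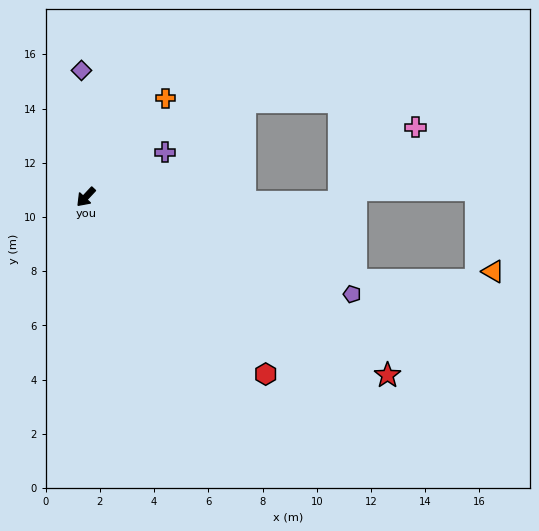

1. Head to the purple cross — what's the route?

turn left 163°, forward 3.4 m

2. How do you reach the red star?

turn left 103°, forward 12.9 m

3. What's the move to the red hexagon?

turn left 89°, forward 9.3 m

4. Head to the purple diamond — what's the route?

turn right 135°, forward 4.7 m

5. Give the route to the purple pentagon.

turn left 113°, forward 10.5 m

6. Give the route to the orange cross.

turn right 176°, forward 4.7 m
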